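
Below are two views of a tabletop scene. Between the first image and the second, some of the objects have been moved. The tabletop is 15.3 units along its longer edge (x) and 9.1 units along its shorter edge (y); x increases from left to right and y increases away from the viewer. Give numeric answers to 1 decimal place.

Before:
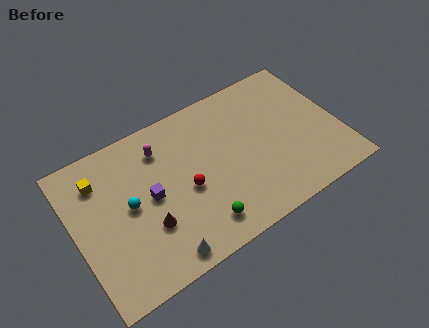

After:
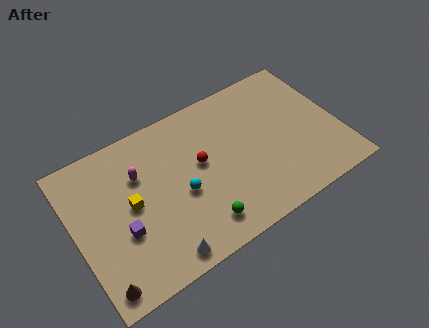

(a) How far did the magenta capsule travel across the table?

1.7

The magenta capsule moved from about (5.3, 7.1) to (3.9, 6.2), a distance of √(1.4² + 0.9²) ≈ 1.7.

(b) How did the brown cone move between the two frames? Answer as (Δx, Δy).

(-3.0, -1.9)

The brown cone was at about (3.9, 3.0) and moved to about (0.9, 1.1).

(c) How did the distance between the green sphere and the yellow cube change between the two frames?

-2.7

Before: roughly 7.4 units apart; after: 4.7. That's 2.7 units closer together.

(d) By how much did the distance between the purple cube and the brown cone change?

+1.2

The distance was about 1.6 in the first image and 2.8 in the second, so they moved 1.2 units further apart.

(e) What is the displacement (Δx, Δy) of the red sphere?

(1.0, 1.1)

The red sphere started near (6.3, 4.0) and ended near (7.3, 5.1).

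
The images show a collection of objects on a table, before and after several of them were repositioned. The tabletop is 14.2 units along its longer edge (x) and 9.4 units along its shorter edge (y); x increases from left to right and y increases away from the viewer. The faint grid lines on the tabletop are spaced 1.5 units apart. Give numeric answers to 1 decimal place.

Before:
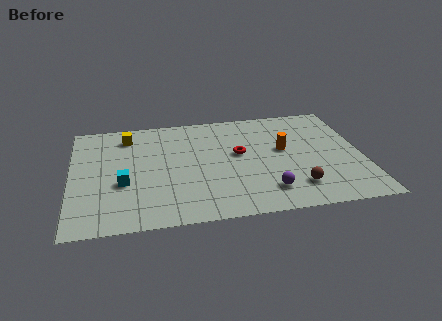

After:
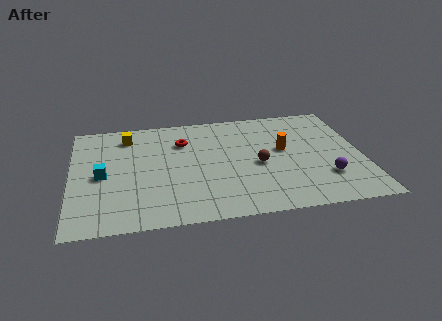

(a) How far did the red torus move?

3.1

The red torus was near (8.2, 5.3) before and (5.5, 6.8) after, so it travelled √(2.7² + 1.5²) ≈ 3.1 units.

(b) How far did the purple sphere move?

3.0

The purple sphere was near (9.4, 1.9) before and (12.3, 2.6) after, so it travelled √(2.9² + 0.7²) ≈ 3.0 units.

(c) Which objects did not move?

the orange cylinder and the yellow cube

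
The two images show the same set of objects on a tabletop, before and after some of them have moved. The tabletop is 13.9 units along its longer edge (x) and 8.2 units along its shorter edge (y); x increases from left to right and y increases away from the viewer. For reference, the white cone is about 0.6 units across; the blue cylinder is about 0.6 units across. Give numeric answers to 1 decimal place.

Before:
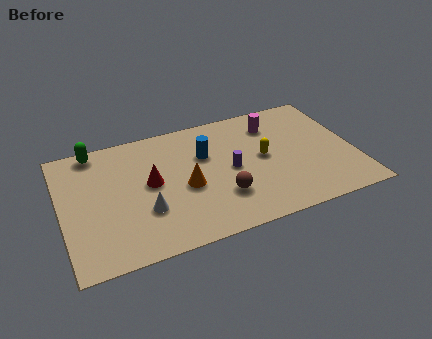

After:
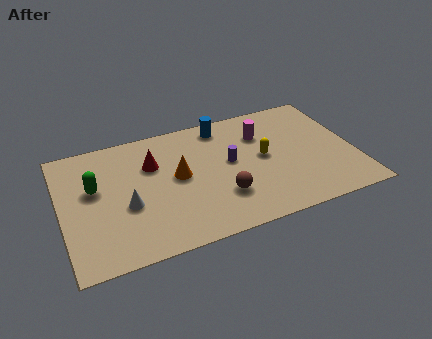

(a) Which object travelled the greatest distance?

the green capsule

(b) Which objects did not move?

the yellow capsule and the brown sphere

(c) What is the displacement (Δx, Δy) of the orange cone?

(-0.3, 0.8)

From the two frames, the orange cone sits at roughly (5.8, 3.6) before and (5.5, 4.4) after.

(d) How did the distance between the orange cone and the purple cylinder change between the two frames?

+0.3

Before: roughly 2.2 units apart; after: 2.5. That's 0.3 units further apart.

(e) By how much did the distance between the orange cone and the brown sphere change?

+0.8

Before: roughly 2.0 units apart; after: 2.8. That's 0.8 units further apart.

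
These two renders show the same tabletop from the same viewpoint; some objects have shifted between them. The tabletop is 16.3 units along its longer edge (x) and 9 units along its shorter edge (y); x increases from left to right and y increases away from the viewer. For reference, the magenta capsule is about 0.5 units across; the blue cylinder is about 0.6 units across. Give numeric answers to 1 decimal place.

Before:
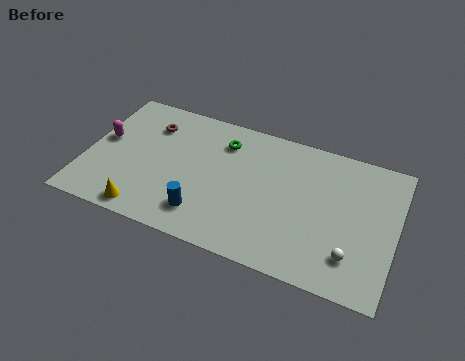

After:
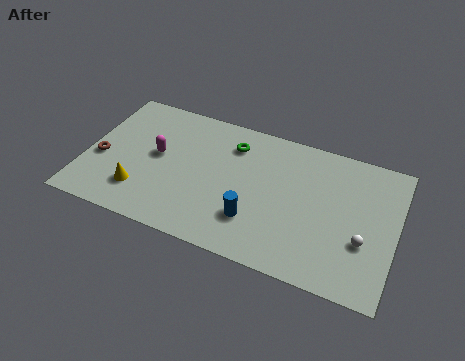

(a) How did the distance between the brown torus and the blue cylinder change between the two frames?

+2.4

Before: roughly 6.0 units apart; after: 8.4. That's 2.4 units further apart.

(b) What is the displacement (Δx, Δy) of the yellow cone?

(-0.4, 1.2)

From the two frames, the yellow cone sits at roughly (3.5, 1.0) before and (3.1, 2.2) after.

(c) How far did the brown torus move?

3.9

From (3.1, 6.8) to (0.8, 3.7), the brown torus covered √(2.3² + 3.1²) ≈ 3.9 units.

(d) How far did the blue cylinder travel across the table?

2.7

The blue cylinder moved from about (6.5, 1.9) to (9.1, 2.5), a distance of √(2.6² + 0.6²) ≈ 2.7.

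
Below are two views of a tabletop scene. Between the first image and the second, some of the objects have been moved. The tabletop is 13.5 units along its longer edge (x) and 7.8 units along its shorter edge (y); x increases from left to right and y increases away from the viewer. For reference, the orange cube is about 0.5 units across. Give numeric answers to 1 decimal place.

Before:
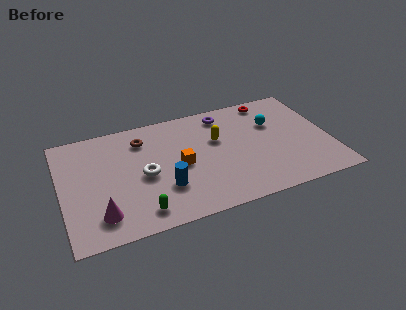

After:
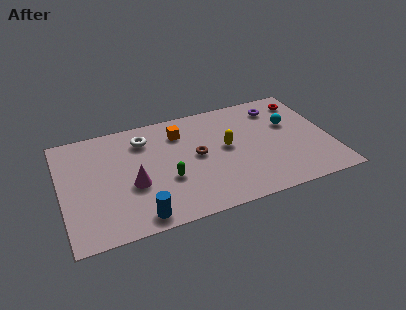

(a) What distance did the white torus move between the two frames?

2.5

From (4.1, 3.6) to (4.3, 6.1), the white torus covered √(0.2² + 2.5²) ≈ 2.5 units.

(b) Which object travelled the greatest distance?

the brown torus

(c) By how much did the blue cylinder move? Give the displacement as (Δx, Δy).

(-1.4, -1.5)

The blue cylinder started near (5.0, 2.4) and ended near (3.6, 0.9).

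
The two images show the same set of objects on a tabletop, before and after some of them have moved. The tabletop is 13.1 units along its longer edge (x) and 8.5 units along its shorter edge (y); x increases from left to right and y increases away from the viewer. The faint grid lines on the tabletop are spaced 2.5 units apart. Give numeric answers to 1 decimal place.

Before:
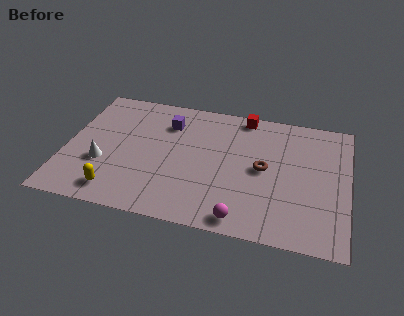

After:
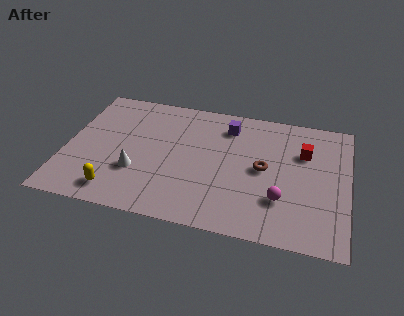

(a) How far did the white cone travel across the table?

1.6

The white cone moved from about (1.8, 3.0) to (3.4, 2.8), a distance of √(1.6² + 0.2²) ≈ 1.6.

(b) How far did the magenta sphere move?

2.3

The magenta sphere was near (8.4, 0.9) before and (10.1, 2.5) after, so it travelled √(1.7² + 1.6²) ≈ 2.3 units.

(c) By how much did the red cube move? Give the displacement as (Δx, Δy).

(2.9, -1.9)

The red cube started near (8.1, 7.7) and ended near (11.0, 5.8).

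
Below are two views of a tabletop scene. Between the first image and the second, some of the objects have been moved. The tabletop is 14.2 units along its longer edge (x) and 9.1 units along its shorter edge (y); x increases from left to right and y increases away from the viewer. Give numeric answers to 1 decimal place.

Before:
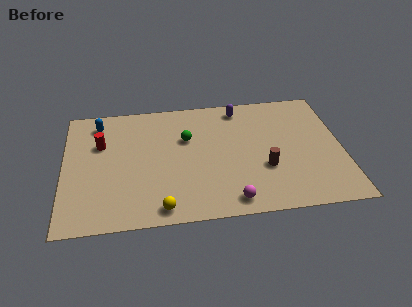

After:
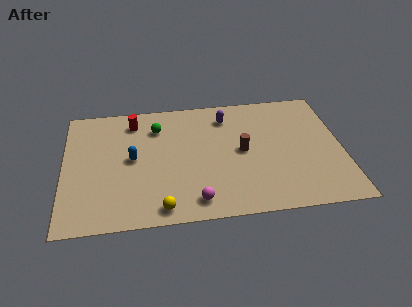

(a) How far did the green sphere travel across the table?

1.8

The green sphere was near (6.3, 5.9) before and (4.8, 6.9) after, so it travelled √(1.5² + 1.0²) ≈ 1.8 units.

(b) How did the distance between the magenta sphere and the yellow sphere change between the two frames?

-1.8

They were about 3.5 units apart before and 1.7 after — 1.8 units closer together.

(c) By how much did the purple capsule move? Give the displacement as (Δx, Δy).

(-0.7, -0.6)

The purple capsule was at about (9.1, 7.9) and moved to about (8.4, 7.3).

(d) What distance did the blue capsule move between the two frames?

3.4

The blue capsule moved from about (1.8, 7.6) to (3.5, 4.7), a distance of √(1.7² + 2.9²) ≈ 3.4.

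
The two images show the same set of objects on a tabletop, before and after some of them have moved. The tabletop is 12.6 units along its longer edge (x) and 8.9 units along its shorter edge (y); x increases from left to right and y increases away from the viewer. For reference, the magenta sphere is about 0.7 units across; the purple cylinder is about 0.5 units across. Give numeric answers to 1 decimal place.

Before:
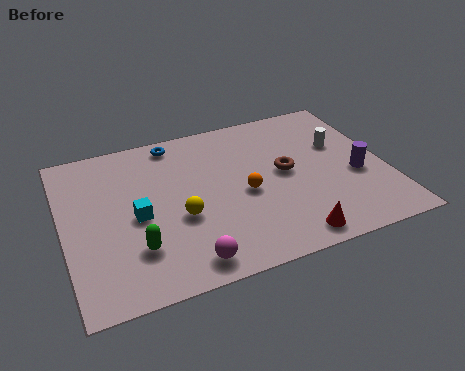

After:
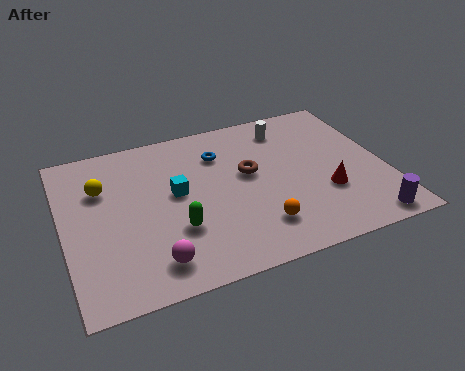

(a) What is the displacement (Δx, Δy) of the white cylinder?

(-1.9, 1.7)

The white cylinder started near (11.0, 5.6) and ended near (9.1, 7.3).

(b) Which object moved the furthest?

the yellow sphere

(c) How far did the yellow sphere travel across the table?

3.8

The yellow sphere moved from about (4.4, 3.5) to (1.6, 6.1), a distance of √(2.8² + 2.6²) ≈ 3.8.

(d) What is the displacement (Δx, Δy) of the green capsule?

(1.6, 0.5)

The green capsule was at about (2.6, 2.4) and moved to about (4.2, 2.9).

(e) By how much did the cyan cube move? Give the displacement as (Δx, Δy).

(1.6, 0.8)

The cyan cube started near (2.8, 4.1) and ended near (4.4, 4.9).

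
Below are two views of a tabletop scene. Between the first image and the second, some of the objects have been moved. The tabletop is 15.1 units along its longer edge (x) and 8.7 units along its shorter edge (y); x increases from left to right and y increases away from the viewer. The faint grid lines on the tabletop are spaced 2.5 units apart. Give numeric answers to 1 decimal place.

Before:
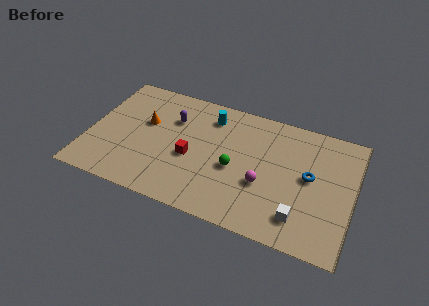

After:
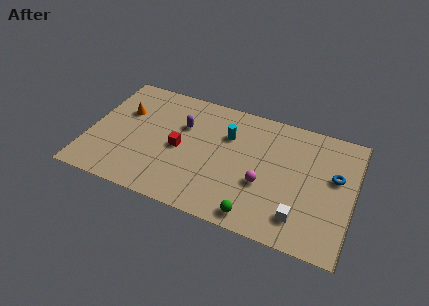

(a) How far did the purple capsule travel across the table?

0.7

The purple capsule was near (4.6, 6.1) before and (5.2, 5.8) after, so it travelled √(0.6² + 0.3²) ≈ 0.7 units.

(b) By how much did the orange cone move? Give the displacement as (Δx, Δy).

(-1.3, 0.4)

The orange cone started near (3.1, 5.3) and ended near (1.8, 5.7).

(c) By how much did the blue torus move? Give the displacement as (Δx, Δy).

(1.4, 0.5)

From the two frames, the blue torus sits at roughly (12.6, 4.7) before and (14.0, 5.2) after.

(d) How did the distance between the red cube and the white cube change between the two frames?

+0.8

Before: roughly 6.7 units apart; after: 7.5. That's 0.8 units further apart.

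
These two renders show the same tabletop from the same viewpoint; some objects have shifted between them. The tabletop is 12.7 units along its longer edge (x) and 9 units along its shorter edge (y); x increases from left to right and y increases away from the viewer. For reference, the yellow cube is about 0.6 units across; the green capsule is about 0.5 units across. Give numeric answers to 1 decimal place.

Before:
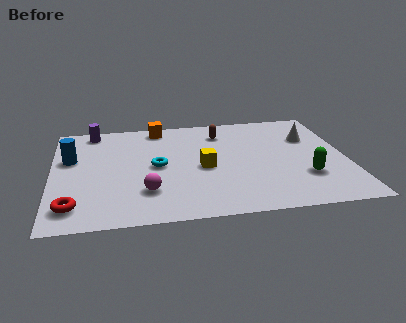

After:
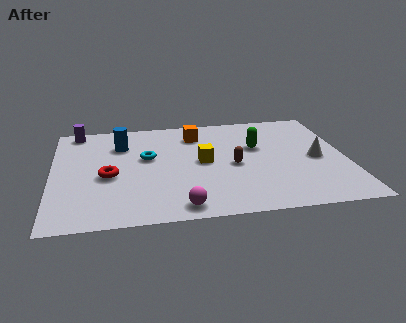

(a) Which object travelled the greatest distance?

the green capsule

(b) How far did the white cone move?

1.9

From (11.2, 6.1) to (11.4, 4.2), the white cone covered √(0.2² + 1.9²) ≈ 1.9 units.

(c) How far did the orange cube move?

1.8

The orange cube moved from about (4.7, 8.0) to (6.3, 7.1), a distance of √(1.6² + 0.9²) ≈ 1.8.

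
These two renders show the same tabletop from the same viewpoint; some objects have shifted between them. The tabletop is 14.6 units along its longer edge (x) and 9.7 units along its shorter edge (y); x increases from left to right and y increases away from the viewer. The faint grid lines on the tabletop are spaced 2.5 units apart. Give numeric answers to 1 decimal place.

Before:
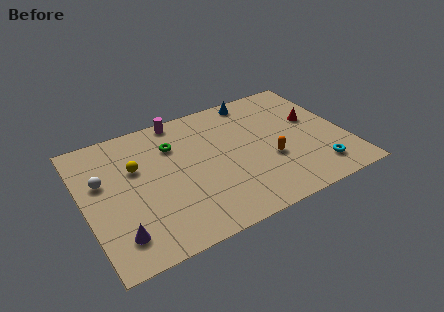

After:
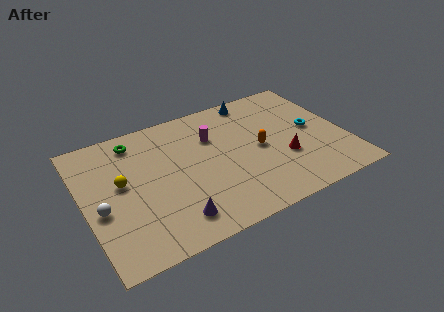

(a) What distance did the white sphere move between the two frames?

2.0

The white sphere was near (1.1, 6.0) before and (0.8, 4.0) after, so it travelled √(0.3² + 2.0²) ≈ 2.0 units.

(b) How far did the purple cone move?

3.0

The purple cone moved from about (1.5, 1.9) to (4.5, 1.7), a distance of √(3.0² + 0.2²) ≈ 3.0.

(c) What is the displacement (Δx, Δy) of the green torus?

(-2.0, 1.2)

The green torus started near (5.2, 7.0) and ended near (3.2, 8.2).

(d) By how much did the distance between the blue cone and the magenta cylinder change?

-0.9

Before: roughly 4.3 units apart; after: 3.4. That's 0.9 units closer together.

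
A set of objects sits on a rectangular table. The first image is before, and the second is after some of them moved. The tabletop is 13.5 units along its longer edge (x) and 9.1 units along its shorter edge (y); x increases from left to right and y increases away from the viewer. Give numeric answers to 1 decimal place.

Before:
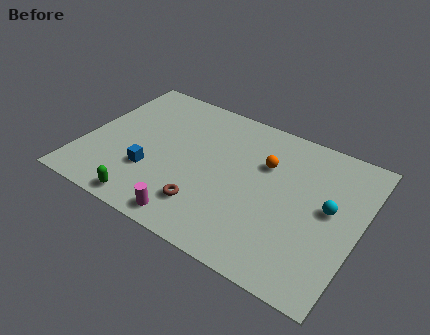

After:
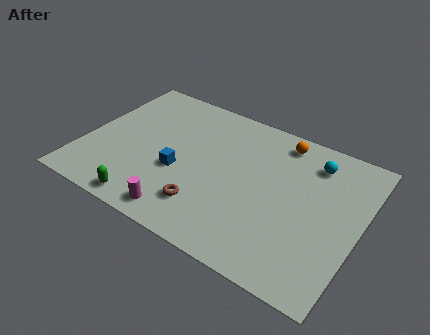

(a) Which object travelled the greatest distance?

the cyan sphere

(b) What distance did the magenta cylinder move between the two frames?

0.5

From (5.9, 1.0) to (5.4, 1.1), the magenta cylinder covered √(0.5² + 0.1²) ≈ 0.5 units.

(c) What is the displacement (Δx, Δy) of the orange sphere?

(0.5, 1.8)

From the two frames, the orange sphere sits at roughly (8.7, 6.1) before and (9.2, 7.9) after.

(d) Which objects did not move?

the green capsule and the brown torus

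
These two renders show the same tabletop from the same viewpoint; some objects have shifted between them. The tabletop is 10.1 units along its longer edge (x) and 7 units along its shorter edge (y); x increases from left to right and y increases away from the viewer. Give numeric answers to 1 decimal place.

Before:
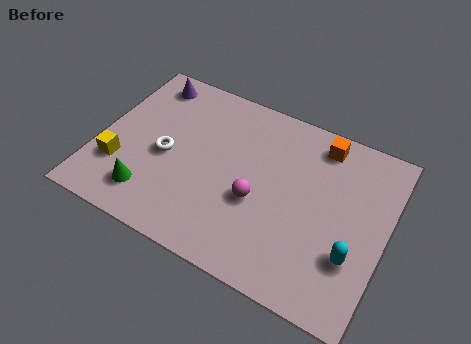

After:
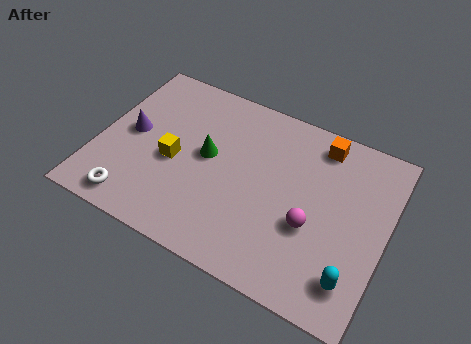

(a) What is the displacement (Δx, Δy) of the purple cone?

(-0.2, -2.4)

From the two frames, the purple cone sits at roughly (1.3, 6.0) before and (1.1, 3.6) after.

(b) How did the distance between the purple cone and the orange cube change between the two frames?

+0.6

They were about 6.2 units apart before and 6.8 after — 0.6 units further apart.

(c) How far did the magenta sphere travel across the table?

1.9

The magenta sphere was near (5.7, 2.8) before and (7.6, 2.7) after, so it travelled √(1.9² + 0.1²) ≈ 1.9 units.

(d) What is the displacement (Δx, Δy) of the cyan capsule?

(0.1, -0.8)

From the two frames, the cyan capsule sits at roughly (9.1, 2.2) before and (9.2, 1.4) after.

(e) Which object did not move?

the orange cube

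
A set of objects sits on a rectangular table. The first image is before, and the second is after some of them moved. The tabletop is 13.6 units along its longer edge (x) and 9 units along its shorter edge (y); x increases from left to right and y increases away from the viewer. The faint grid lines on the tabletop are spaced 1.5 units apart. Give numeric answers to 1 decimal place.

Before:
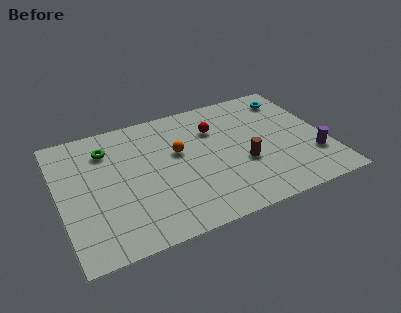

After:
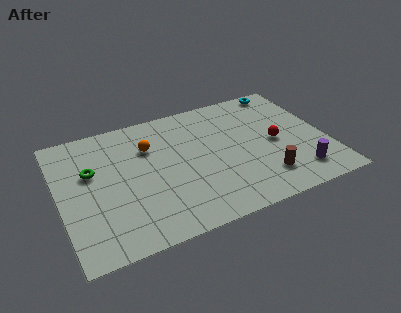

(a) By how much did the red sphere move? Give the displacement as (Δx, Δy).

(2.9, -2.1)

From the two frames, the red sphere sits at roughly (8.1, 6.4) before and (11.0, 4.3) after.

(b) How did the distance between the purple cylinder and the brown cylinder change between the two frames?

-1.9

The distance was about 3.6 in the first image and 1.7 in the second, so they moved 1.9 units closer together.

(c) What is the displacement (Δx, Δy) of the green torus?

(-0.9, -1.3)

The green torus was at about (2.6, 6.9) and moved to about (1.7, 5.6).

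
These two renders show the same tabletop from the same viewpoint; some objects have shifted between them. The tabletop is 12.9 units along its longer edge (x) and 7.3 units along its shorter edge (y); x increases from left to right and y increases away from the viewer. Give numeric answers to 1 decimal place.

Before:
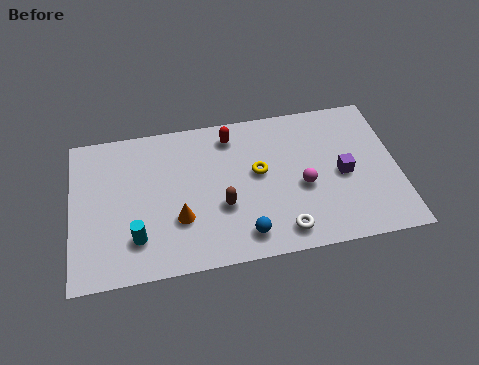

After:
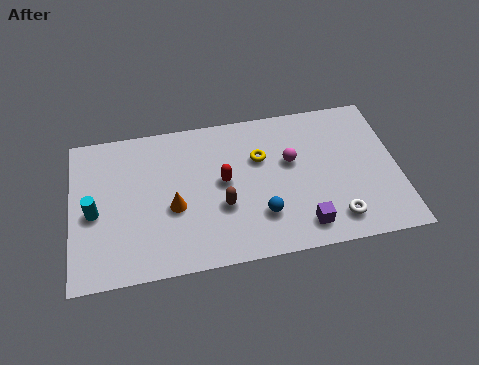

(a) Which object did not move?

the brown capsule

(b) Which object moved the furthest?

the purple cube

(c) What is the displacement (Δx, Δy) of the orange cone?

(-0.2, 0.6)

The orange cone started near (4.2, 2.4) and ended near (4.0, 3.0).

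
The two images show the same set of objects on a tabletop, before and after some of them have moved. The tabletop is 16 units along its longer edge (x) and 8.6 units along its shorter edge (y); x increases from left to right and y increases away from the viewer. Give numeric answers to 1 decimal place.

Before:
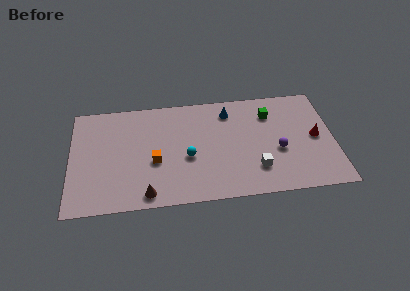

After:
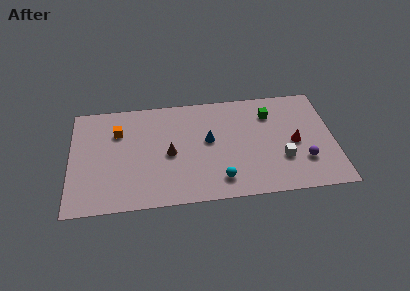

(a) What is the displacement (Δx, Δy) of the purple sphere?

(1.5, -1.0)

The purple sphere was at about (12.6, 3.5) and moved to about (14.1, 2.5).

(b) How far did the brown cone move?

3.3

The brown cone was near (4.6, 1.0) before and (6.0, 4.0) after, so it travelled √(1.4² + 3.0²) ≈ 3.3 units.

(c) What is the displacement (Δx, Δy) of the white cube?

(1.6, 0.6)

From the two frames, the white cube sits at roughly (11.2, 2.2) before and (12.8, 2.8) after.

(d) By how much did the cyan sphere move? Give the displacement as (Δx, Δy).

(1.9, -2.0)

The cyan sphere started near (7.1, 3.6) and ended near (9.0, 1.6).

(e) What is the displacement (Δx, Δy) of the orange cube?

(-2.2, 2.6)

The orange cube started near (5.1, 3.5) and ended near (2.9, 6.1).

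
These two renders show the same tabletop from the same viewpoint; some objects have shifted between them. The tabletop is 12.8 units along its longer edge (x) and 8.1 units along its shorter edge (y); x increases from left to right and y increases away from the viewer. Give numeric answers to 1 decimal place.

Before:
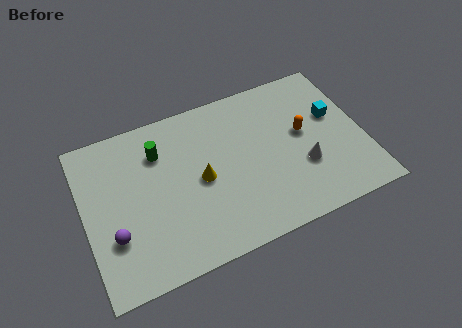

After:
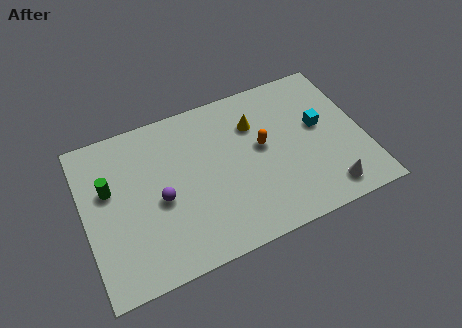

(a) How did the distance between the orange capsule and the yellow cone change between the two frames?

-3.5

The distance was about 4.8 in the first image and 1.3 in the second, so they moved 3.5 units closer together.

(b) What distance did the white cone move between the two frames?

1.8

The white cone moved from about (9.9, 2.8) to (10.8, 1.2), a distance of √(0.9² + 1.6²) ≈ 1.8.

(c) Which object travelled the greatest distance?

the yellow cone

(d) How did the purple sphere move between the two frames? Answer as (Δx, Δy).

(2.2, 1.0)

The purple sphere started near (1.2, 2.6) and ended near (3.4, 3.6).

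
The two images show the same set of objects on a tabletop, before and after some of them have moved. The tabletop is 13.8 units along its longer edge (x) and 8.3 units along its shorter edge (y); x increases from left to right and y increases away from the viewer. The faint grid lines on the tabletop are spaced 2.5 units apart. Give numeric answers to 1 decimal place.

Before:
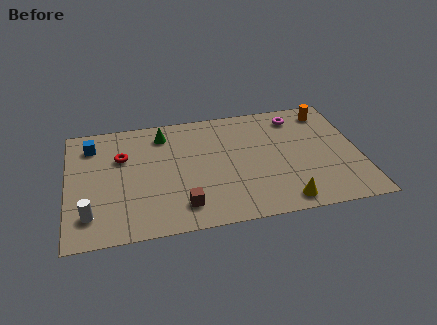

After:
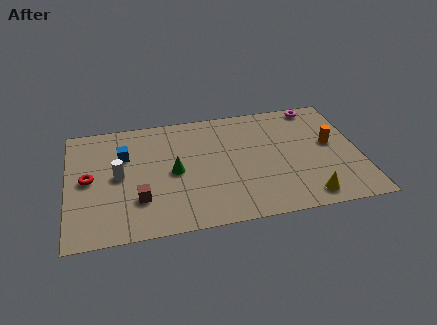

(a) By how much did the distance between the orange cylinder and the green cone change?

-0.4

The distance was about 7.9 in the first image and 7.5 in the second, so they moved 0.4 units closer together.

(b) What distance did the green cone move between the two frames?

2.8

The green cone was near (4.6, 6.8) before and (5.0, 4.0) after, so it travelled √(0.4² + 2.8²) ≈ 2.8 units.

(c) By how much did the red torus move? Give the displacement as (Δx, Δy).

(-1.6, -1.3)

From the two frames, the red torus sits at roughly (2.6, 5.5) before and (1.0, 4.2) after.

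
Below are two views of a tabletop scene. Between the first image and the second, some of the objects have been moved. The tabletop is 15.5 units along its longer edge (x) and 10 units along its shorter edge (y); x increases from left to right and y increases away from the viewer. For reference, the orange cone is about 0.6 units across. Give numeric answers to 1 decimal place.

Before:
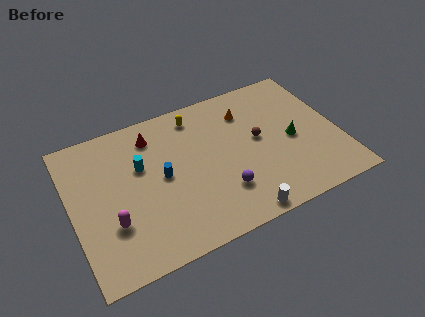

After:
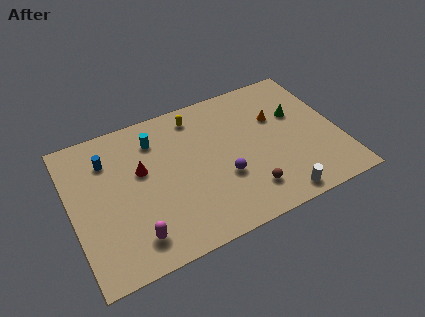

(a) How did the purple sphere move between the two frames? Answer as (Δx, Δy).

(0.2, 0.9)

The purple sphere was at about (8.4, 2.7) and moved to about (8.6, 3.6).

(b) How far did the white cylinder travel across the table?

2.3

The white cylinder was near (9.1, 0.8) before and (11.4, 1.0) after, so it travelled √(2.3² + 0.2²) ≈ 2.3 units.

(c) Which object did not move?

the yellow capsule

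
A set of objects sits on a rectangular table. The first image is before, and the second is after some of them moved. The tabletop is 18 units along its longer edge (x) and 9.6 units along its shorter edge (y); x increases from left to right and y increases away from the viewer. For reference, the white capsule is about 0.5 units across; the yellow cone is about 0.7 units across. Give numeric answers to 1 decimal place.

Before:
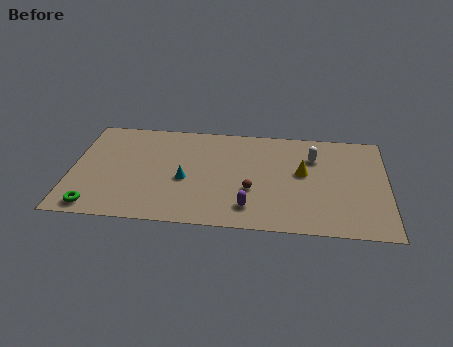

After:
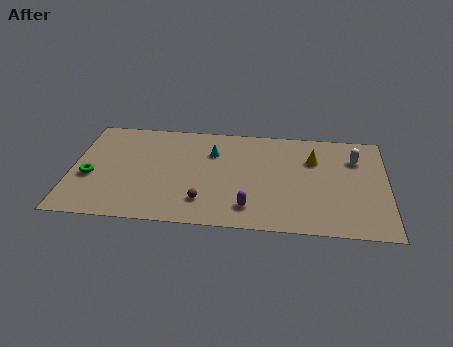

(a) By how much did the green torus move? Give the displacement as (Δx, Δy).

(-0.4, 2.8)

From the two frames, the green torus sits at roughly (1.5, 1.1) before and (1.1, 3.9) after.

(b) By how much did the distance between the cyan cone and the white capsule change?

+0.4

The distance was about 7.8 in the first image and 8.2 in the second, so they moved 0.4 units further apart.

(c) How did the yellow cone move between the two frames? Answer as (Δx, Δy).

(0.6, 1.3)

From the two frames, the yellow cone sits at roughly (13.2, 5.4) before and (13.8, 6.7) after.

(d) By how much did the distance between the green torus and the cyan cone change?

+1.7

Before: roughly 5.8 units apart; after: 7.5. That's 1.7 units further apart.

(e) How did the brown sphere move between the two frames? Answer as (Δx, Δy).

(-2.7, -1.3)

The brown sphere started near (10.3, 3.5) and ended near (7.6, 2.2).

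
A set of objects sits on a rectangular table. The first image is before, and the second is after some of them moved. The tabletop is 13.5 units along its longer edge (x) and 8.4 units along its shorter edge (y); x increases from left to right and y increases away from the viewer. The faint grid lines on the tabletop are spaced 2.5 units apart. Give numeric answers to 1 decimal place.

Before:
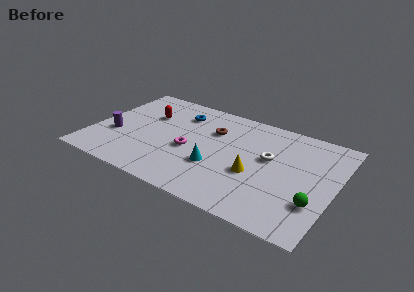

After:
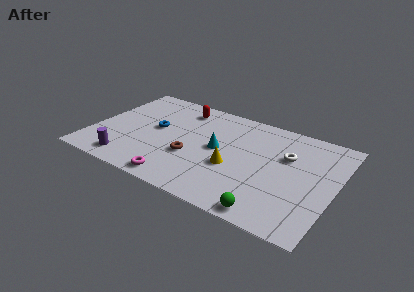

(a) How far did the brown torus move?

2.8

The brown torus moved from about (6.5, 5.8) to (5.7, 3.1), a distance of √(0.8² + 2.7²) ≈ 2.8.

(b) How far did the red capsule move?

2.2

The red capsule was near (2.8, 5.6) before and (4.5, 7.0) after, so it travelled √(1.7² + 1.4²) ≈ 2.2 units.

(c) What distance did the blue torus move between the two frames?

2.2

The blue torus moved from about (4.5, 6.5) to (3.4, 4.6), a distance of √(1.1² + 1.9²) ≈ 2.2.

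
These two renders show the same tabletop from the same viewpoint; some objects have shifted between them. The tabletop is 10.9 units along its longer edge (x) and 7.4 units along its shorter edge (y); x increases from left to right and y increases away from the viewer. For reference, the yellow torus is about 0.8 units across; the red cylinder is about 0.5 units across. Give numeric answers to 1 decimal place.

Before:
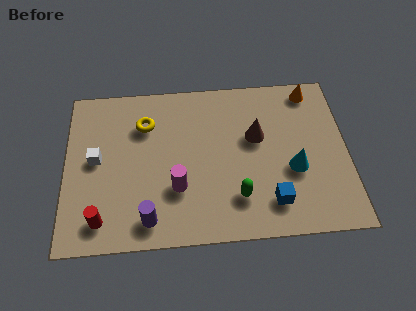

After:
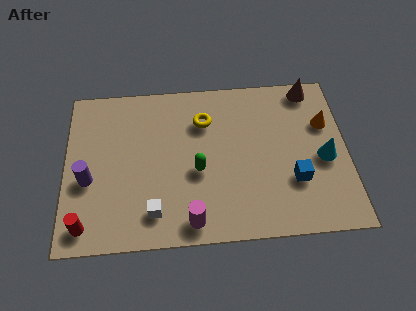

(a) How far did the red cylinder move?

0.6

From (1.4, 1.2) to (0.8, 1.0), the red cylinder covered √(0.6² + 0.2²) ≈ 0.6 units.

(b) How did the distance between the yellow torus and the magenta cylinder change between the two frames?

+1.3

They were about 3.2 units apart before and 4.5 after — 1.3 units further apart.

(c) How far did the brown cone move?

3.0

The brown cone was near (7.4, 4.5) before and (9.6, 6.6) after, so it travelled √(2.2² + 2.1²) ≈ 3.0 units.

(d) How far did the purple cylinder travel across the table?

3.0

The purple cylinder moved from about (3.2, 1.1) to (0.9, 3.0), a distance of √(2.3² + 1.9²) ≈ 3.0.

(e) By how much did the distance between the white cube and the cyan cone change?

-0.8

They were about 7.7 units apart before and 6.9 after — 0.8 units closer together.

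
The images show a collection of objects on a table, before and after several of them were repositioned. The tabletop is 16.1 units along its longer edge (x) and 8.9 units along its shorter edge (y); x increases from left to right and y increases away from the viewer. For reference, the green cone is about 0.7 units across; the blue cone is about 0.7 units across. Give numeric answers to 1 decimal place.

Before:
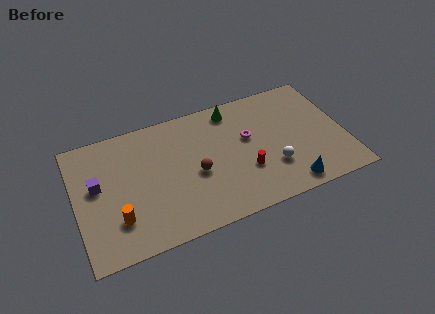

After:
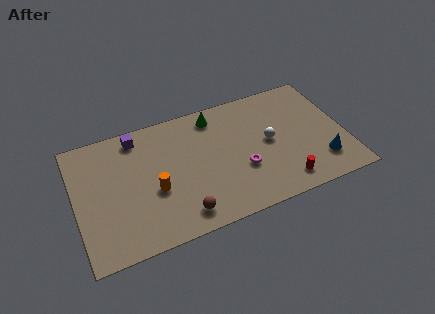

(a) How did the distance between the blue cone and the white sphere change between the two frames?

+2.0

The distance was about 1.8 in the first image and 3.8 in the second, so they moved 2.0 units further apart.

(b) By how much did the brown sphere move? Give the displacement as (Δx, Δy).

(-1.1, -2.5)

From the two frames, the brown sphere sits at roughly (7.1, 3.9) before and (6.0, 1.4) after.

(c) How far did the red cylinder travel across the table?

2.6

The red cylinder was near (10.0, 3.0) before and (12.1, 1.4) after, so it travelled √(2.1² + 1.6²) ≈ 2.6 units.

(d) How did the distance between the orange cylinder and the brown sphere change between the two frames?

-2.4

Before: roughly 5.0 units apart; after: 2.6. That's 2.4 units closer together.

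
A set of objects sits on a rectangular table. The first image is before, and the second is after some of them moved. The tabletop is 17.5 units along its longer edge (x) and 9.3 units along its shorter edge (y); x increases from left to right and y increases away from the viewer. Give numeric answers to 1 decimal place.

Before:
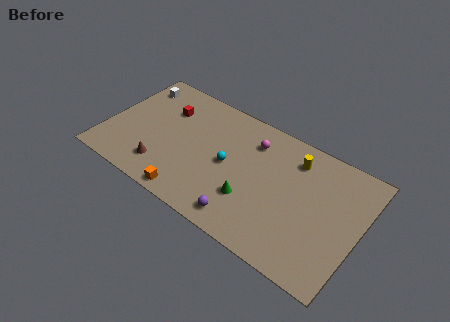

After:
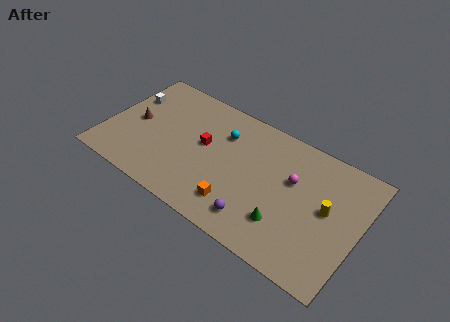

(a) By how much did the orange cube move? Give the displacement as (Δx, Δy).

(3.1, 1.1)

The orange cube started near (6.5, 0.9) and ended near (9.6, 2.0).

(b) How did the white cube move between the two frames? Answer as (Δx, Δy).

(-0.2, -1.2)

From the two frames, the white cube sits at roughly (1.3, 7.6) before and (1.1, 6.4) after.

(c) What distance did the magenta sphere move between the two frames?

3.3

The magenta sphere was near (9.8, 7.2) before and (12.8, 5.8) after, so it travelled √(3.0² + 1.4²) ≈ 3.3 units.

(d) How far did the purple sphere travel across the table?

0.9

The purple sphere was near (10.2, 1.3) before and (11.0, 1.7) after, so it travelled √(0.8² + 0.4²) ≈ 0.9 units.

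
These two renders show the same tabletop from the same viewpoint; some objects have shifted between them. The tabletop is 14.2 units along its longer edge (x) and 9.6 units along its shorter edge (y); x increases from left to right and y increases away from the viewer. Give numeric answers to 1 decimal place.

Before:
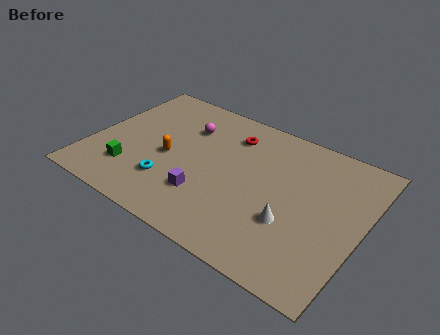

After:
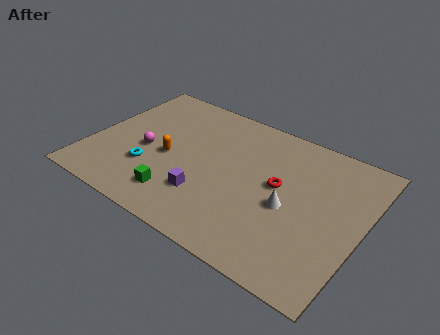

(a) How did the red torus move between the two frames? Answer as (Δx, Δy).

(2.9, -2.2)

From the two frames, the red torus sits at roughly (6.9, 7.5) before and (9.8, 5.3) after.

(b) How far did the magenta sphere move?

3.2

The magenta sphere moved from about (4.6, 6.9) to (2.9, 4.2), a distance of √(1.7² + 2.7²) ≈ 3.2.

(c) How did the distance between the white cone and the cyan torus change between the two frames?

+1.0

The distance was about 6.3 in the first image and 7.3 in the second, so they moved 1.0 units further apart.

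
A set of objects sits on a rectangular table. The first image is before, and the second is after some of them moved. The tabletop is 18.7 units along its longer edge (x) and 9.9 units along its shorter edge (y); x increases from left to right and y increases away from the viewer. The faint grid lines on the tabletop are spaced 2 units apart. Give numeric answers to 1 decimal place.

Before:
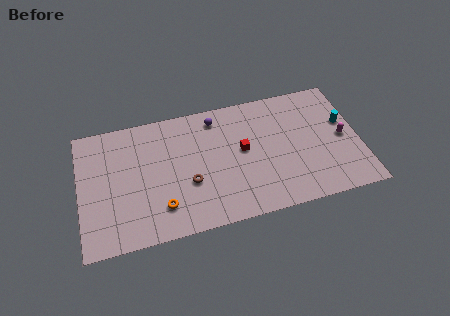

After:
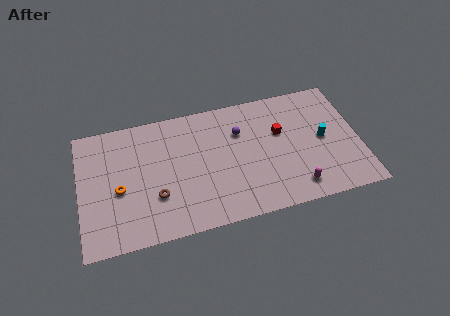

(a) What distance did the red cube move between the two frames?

2.7

The red cube moved from about (10.9, 5.4) to (13.5, 6.2), a distance of √(2.6² + 0.8²) ≈ 2.7.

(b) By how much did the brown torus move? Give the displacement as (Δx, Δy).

(-2.2, -0.5)

The brown torus started near (7.2, 3.7) and ended near (5.0, 3.2).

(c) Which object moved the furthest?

the magenta capsule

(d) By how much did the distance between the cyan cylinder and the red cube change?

-3.9

Before: roughly 6.9 units apart; after: 3.0. That's 3.9 units closer together.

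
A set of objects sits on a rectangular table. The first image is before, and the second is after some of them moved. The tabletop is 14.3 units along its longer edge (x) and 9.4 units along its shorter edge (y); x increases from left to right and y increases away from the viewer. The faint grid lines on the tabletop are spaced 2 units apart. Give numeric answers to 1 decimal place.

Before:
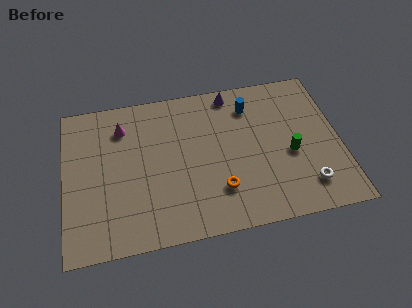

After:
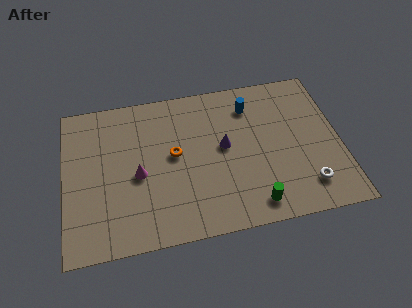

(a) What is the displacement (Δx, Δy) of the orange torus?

(-2.2, 2.6)

From the two frames, the orange torus sits at roughly (7.9, 2.5) before and (5.7, 5.1) after.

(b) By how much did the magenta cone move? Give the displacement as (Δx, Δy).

(0.7, -3.1)

From the two frames, the magenta cone sits at roughly (3.1, 7.3) before and (3.8, 4.2) after.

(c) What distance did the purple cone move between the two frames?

3.4

The purple cone was near (8.9, 8.4) before and (8.3, 5.1) after, so it travelled √(0.6² + 3.3²) ≈ 3.4 units.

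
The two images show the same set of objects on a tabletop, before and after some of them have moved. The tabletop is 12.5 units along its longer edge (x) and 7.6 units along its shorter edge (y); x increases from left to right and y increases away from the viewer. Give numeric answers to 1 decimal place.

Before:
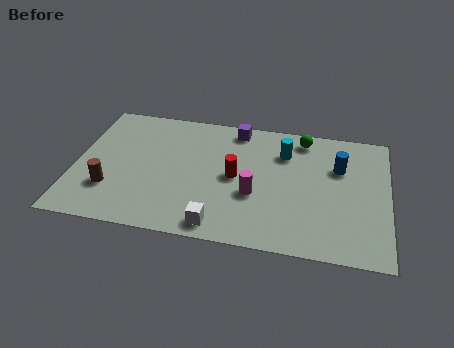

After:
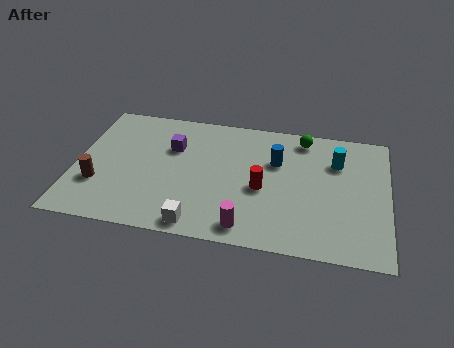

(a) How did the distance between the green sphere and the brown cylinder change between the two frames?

+0.3

Before: roughly 8.7 units apart; after: 9.0. That's 0.3 units further apart.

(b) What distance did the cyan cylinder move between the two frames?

2.1

From (8.3, 5.6) to (10.4, 5.4), the cyan cylinder covered √(2.1² + 0.2²) ≈ 2.1 units.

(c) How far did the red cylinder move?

1.2

From (6.4, 3.8) to (7.5, 3.3), the red cylinder covered √(1.1² + 0.5²) ≈ 1.2 units.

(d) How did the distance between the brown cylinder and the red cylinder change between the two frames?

+1.4

Before: roughly 5.2 units apart; after: 6.6. That's 1.4 units further apart.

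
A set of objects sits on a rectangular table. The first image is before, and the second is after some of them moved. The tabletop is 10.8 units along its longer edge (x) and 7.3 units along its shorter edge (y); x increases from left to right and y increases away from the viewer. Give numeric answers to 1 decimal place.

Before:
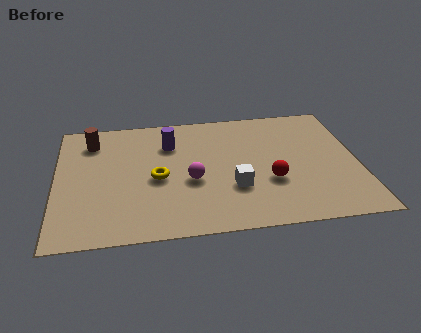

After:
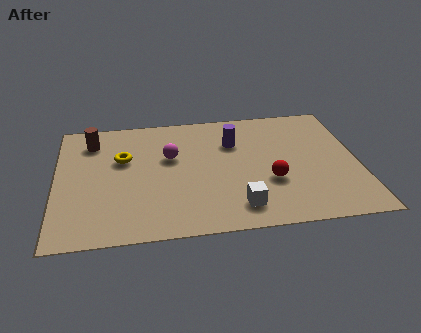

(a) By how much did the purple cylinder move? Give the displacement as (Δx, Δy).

(2.3, -0.2)

The purple cylinder started near (4.1, 5.3) and ended near (6.4, 5.1).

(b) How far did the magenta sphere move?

1.7

The magenta sphere moved from about (4.8, 3.0) to (4.1, 4.5), a distance of √(0.7² + 1.5²) ≈ 1.7.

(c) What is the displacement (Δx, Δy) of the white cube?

(0.1, -1.1)

From the two frames, the white cube sits at roughly (6.3, 2.4) before and (6.4, 1.3) after.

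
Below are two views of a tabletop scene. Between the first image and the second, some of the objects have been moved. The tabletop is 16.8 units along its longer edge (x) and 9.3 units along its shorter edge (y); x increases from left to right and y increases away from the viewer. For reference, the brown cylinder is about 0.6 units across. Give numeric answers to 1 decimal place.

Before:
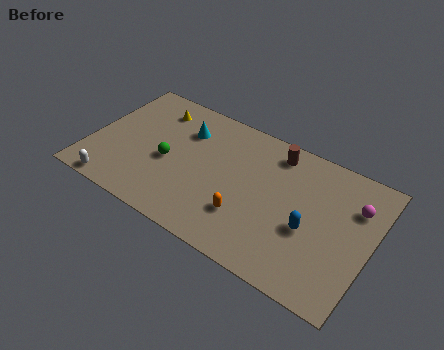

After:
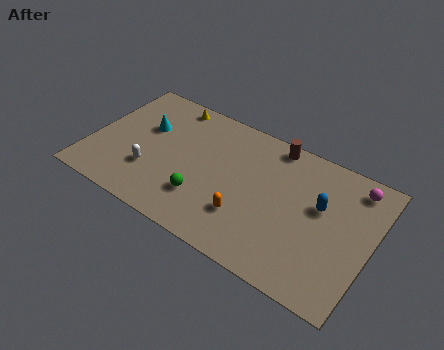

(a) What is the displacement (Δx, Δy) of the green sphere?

(2.4, -1.5)

The green sphere started near (4.7, 4.1) and ended near (7.1, 2.6).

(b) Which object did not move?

the orange capsule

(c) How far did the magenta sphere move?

1.3

From (15.6, 6.6) to (15.4, 7.9), the magenta sphere covered √(0.2² + 1.3²) ≈ 1.3 units.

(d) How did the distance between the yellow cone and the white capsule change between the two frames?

-1.4

The distance was about 6.8 in the first image and 5.4 in the second, so they moved 1.4 units closer together.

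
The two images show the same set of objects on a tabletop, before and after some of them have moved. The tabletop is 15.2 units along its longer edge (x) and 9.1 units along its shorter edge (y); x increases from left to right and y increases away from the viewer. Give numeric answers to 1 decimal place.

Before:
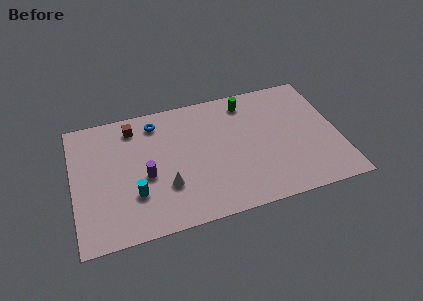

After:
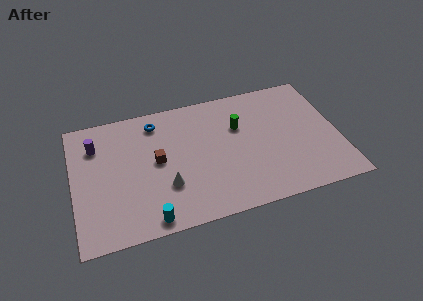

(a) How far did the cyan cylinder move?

2.0

From (3.4, 2.8) to (4.1, 0.9), the cyan cylinder covered √(0.7² + 1.9²) ≈ 2.0 units.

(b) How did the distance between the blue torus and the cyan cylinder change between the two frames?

+1.7

The distance was about 5.0 in the first image and 6.7 in the second, so they moved 1.7 units further apart.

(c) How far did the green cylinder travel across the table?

1.8

The green cylinder was near (10.2, 7.7) before and (9.6, 6.0) after, so it travelled √(0.6² + 1.7²) ≈ 1.8 units.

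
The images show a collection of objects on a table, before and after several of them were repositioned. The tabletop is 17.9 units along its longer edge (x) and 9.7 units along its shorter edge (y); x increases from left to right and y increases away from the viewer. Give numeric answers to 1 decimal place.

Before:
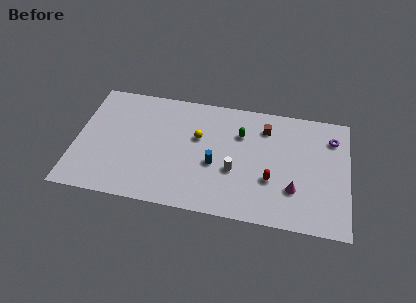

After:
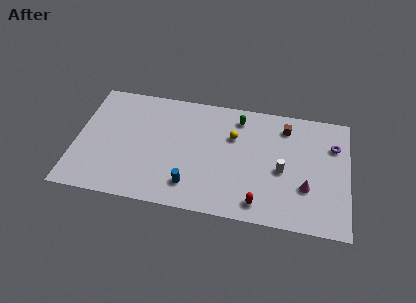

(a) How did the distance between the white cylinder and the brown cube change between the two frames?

-0.7

They were about 4.3 units apart before and 3.6 after — 0.7 units closer together.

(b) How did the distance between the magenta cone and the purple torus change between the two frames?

-1.1

Before: roughly 5.2 units apart; after: 4.1. That's 1.1 units closer together.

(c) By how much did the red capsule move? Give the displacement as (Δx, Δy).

(-0.7, -2.0)

From the two frames, the red capsule sits at roughly (12.9, 3.4) before and (12.2, 1.4) after.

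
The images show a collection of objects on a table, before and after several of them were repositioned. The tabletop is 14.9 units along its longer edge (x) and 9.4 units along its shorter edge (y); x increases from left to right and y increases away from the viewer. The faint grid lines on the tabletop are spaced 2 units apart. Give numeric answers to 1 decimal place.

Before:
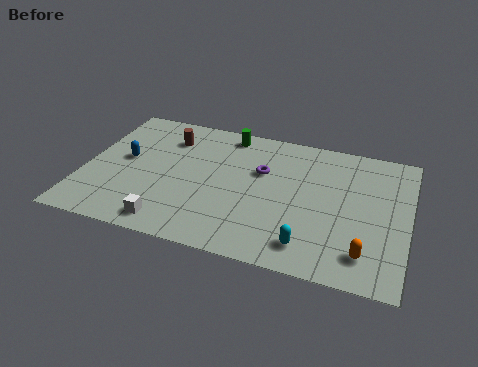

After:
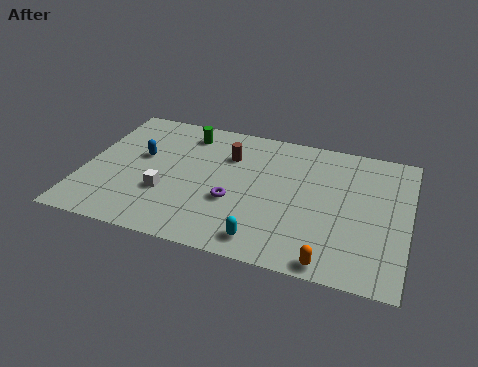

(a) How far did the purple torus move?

2.7

The purple torus moved from about (8.1, 6.0) to (7.0, 3.5), a distance of √(1.1² + 2.5²) ≈ 2.7.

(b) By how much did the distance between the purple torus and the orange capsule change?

-1.2

They were about 6.5 units apart before and 5.3 after — 1.2 units closer together.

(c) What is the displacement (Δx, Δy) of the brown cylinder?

(2.9, -0.5)

From the two frames, the brown cylinder sits at roughly (3.6, 7.2) before and (6.5, 6.7) after.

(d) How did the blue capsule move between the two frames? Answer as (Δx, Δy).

(0.7, 0.4)

The blue capsule was at about (1.8, 5.1) and moved to about (2.5, 5.5).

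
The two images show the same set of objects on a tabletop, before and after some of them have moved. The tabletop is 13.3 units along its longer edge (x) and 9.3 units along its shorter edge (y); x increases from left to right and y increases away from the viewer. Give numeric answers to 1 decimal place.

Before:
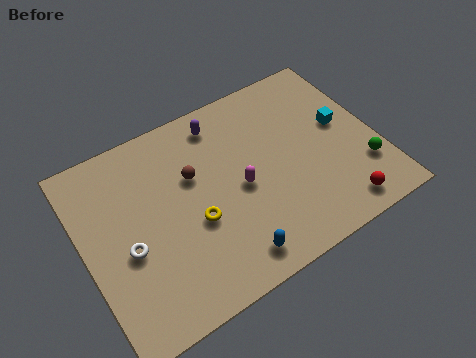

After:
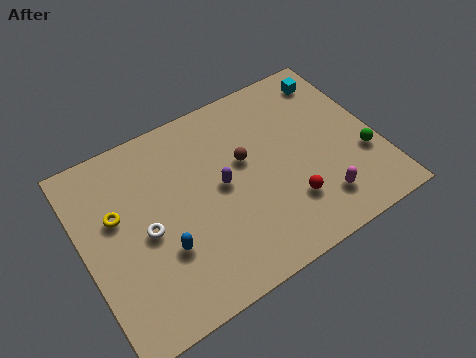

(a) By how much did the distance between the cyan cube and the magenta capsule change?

+1.2

The distance was about 5.0 in the first image and 6.2 in the second, so they moved 1.2 units further apart.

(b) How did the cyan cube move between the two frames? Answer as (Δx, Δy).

(0.1, 2.6)

From the two frames, the cyan cube sits at roughly (11.9, 5.2) before and (12.0, 7.8) after.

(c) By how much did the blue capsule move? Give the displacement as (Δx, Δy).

(-2.7, 1.8)

From the two frames, the blue capsule sits at roughly (6.0, 1.3) before and (3.3, 3.1) after.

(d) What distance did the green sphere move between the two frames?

0.6

The green sphere moved from about (12.4, 2.6) to (12.5, 3.2), a distance of √(0.1² + 0.6²) ≈ 0.6.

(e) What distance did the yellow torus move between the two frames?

3.8

From (4.8, 3.7) to (1.6, 5.7), the yellow torus covered √(3.2² + 2.0²) ≈ 3.8 units.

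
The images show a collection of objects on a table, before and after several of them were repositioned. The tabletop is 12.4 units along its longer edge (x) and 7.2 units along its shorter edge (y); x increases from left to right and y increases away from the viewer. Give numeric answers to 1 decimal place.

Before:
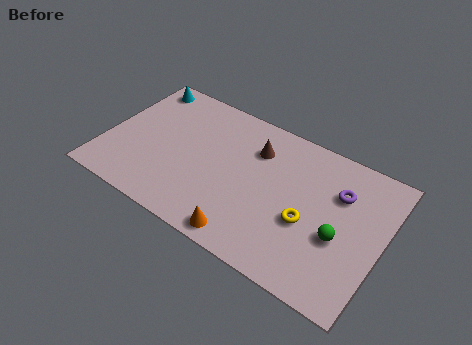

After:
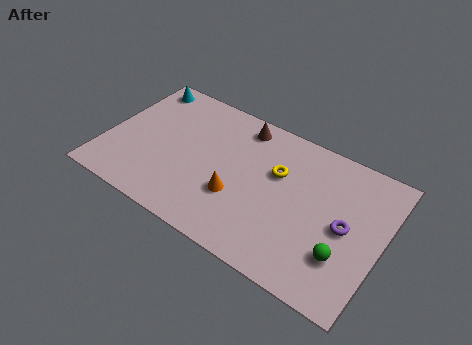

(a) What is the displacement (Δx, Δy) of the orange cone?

(-0.7, 1.7)

The orange cone started near (6.8, 0.8) and ended near (6.1, 2.5).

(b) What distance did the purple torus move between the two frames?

1.6

The purple torus moved from about (10.3, 5.0) to (10.8, 3.5), a distance of √(0.5² + 1.5²) ≈ 1.6.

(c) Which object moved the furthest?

the yellow torus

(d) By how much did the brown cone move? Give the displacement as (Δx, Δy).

(-0.8, 0.9)

The brown cone was at about (6.5, 5.3) and moved to about (5.7, 6.2).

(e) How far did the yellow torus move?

2.3

The yellow torus moved from about (9.2, 2.9) to (7.6, 4.6), a distance of √(1.6² + 1.7²) ≈ 2.3.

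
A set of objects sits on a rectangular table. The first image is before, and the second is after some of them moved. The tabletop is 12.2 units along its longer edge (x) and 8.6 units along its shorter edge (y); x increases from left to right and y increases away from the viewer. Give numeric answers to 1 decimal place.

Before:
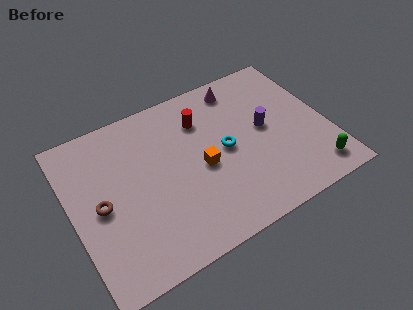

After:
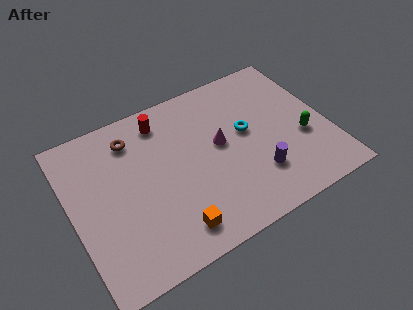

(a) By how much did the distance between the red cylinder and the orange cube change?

+3.3

They were about 2.5 units apart before and 5.8 after — 3.3 units further apart.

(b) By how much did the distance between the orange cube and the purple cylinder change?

+1.0

The distance was about 3.3 in the first image and 4.3 in the second, so they moved 1.0 units further apart.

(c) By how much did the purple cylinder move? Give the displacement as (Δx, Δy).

(-0.8, -2.3)

The purple cylinder was at about (9.3, 4.6) and moved to about (8.5, 2.3).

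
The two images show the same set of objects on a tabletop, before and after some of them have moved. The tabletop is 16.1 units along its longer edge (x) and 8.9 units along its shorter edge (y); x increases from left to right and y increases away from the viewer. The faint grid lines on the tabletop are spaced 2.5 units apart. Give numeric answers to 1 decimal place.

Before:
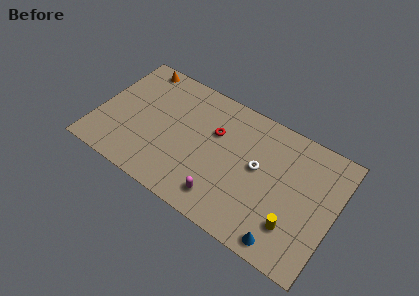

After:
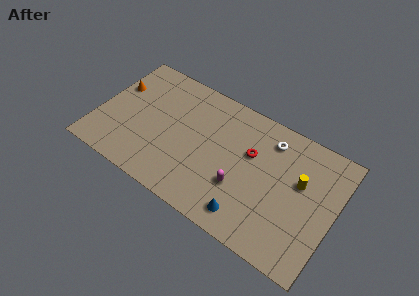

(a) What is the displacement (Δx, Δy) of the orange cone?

(-1.1, -2.2)

The orange cone was at about (2.0, 8.0) and moved to about (0.9, 5.8).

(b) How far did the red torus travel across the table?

2.5

The red torus was near (7.8, 5.8) before and (10.3, 5.6) after, so it travelled √(2.5² + 0.2²) ≈ 2.5 units.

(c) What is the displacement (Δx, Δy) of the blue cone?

(-2.5, 0.4)

The blue cone started near (13.3, 1.0) and ended near (10.8, 1.4).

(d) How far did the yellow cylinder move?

3.1

From (13.7, 2.3) to (13.7, 5.4), the yellow cylinder covered √(0.0² + 3.1²) ≈ 3.1 units.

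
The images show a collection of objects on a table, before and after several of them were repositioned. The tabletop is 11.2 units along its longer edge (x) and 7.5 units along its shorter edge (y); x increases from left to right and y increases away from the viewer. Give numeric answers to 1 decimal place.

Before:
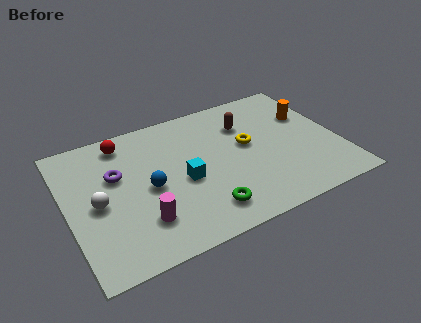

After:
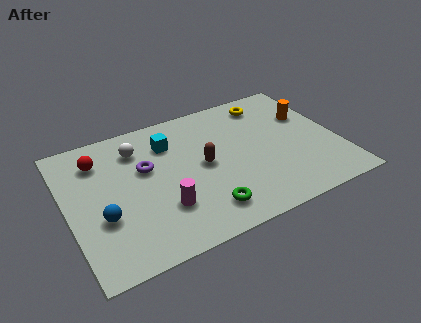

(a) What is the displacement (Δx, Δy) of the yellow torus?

(1.2, 2.1)

From the two frames, the yellow torus sits at roughly (7.5, 4.2) before and (8.7, 6.3) after.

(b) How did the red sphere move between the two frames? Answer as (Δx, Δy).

(-1.1, -0.6)

The red sphere was at about (2.6, 6.4) and moved to about (1.5, 5.8).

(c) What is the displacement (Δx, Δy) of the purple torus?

(1.2, -0.1)

The purple torus started near (2.1, 4.7) and ended near (3.3, 4.6).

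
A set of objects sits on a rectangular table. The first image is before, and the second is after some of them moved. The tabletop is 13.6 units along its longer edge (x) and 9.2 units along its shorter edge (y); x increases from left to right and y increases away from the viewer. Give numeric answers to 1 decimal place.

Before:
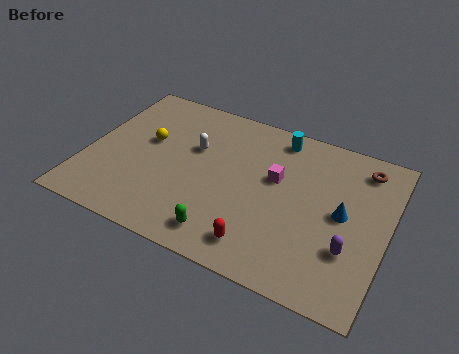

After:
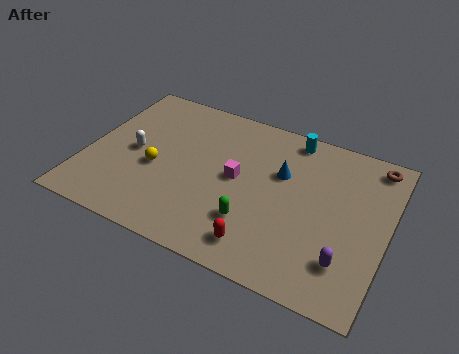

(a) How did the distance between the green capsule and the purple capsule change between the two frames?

-1.4

They were about 5.6 units apart before and 4.2 after — 1.4 units closer together.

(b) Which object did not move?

the red capsule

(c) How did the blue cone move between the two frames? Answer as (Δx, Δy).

(-2.9, 1.2)

The blue cone was at about (11.6, 4.7) and moved to about (8.7, 5.9).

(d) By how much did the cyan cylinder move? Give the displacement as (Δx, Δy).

(0.6, 0.2)

From the two frames, the cyan cylinder sits at roughly (8.3, 8.0) before and (8.9, 8.2) after.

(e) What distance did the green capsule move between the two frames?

1.6

The green capsule was near (6.7, 1.4) before and (7.8, 2.6) after, so it travelled √(1.1² + 1.2²) ≈ 1.6 units.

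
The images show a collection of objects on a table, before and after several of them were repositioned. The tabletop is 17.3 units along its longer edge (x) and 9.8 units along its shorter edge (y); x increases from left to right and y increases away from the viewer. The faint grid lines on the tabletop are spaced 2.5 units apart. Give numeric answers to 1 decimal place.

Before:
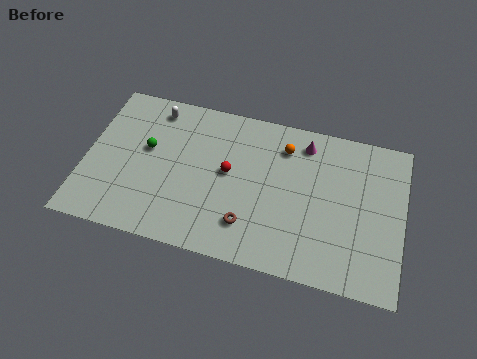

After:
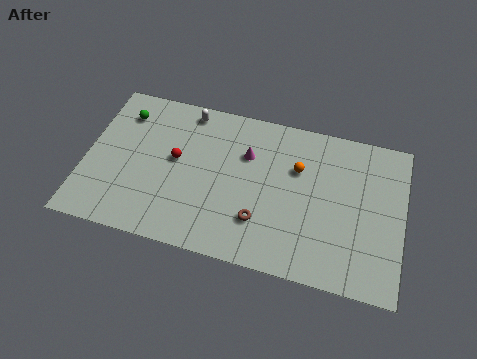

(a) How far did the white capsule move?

1.8

The white capsule moved from about (3.5, 8.4) to (5.3, 8.7), a distance of √(1.8² + 0.3²) ≈ 1.8.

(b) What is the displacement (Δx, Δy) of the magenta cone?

(-3.1, -1.5)

The magenta cone started near (11.8, 8.2) and ended near (8.7, 6.7).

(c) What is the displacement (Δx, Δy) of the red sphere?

(-2.9, 0.1)

The red sphere started near (7.8, 5.3) and ended near (4.9, 5.4).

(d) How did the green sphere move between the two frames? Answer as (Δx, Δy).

(-1.5, 2.0)

The green sphere started near (3.3, 5.7) and ended near (1.8, 7.7).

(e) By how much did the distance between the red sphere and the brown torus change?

+2.2

They were about 3.3 units apart before and 5.5 after — 2.2 units further apart.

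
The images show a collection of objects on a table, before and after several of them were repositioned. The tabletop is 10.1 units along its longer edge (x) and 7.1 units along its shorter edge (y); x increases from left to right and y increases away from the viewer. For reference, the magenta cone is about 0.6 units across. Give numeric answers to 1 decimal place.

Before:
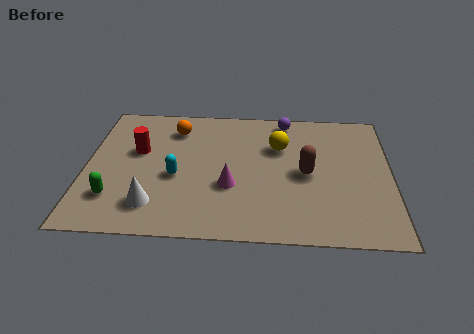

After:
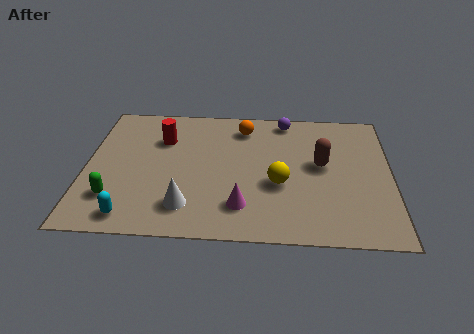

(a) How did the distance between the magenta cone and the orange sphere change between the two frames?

+0.6

They were about 3.6 units apart before and 4.2 after — 0.6 units further apart.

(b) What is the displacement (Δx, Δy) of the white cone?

(1.1, 0.0)

The white cone was at about (2.3, 1.5) and moved to about (3.4, 1.5).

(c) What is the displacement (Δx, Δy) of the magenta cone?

(0.4, -1.0)

From the two frames, the magenta cone sits at roughly (4.8, 2.6) before and (5.2, 1.6) after.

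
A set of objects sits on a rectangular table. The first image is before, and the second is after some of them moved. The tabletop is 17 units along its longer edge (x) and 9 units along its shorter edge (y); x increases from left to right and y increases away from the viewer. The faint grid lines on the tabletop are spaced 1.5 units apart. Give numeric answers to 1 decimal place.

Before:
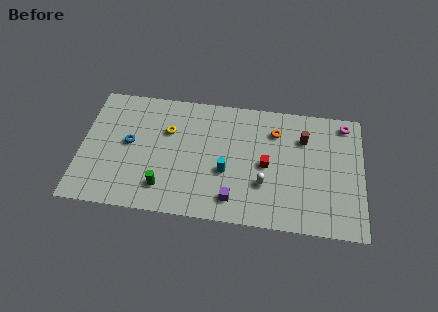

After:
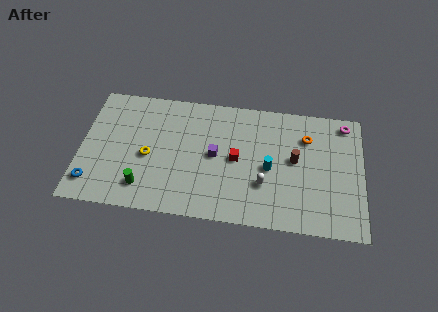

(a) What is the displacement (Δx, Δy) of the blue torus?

(-2.1, -3.1)

From the two frames, the blue torus sits at roughly (2.9, 4.8) before and (0.8, 1.7) after.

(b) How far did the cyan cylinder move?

2.7

From (8.8, 3.5) to (11.4, 4.1), the cyan cylinder covered √(2.6² + 0.6²) ≈ 2.7 units.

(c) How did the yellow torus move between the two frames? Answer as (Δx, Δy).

(-1.1, -2.0)

From the two frames, the yellow torus sits at roughly (5.2, 6.0) before and (4.1, 4.0) after.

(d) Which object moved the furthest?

the blue torus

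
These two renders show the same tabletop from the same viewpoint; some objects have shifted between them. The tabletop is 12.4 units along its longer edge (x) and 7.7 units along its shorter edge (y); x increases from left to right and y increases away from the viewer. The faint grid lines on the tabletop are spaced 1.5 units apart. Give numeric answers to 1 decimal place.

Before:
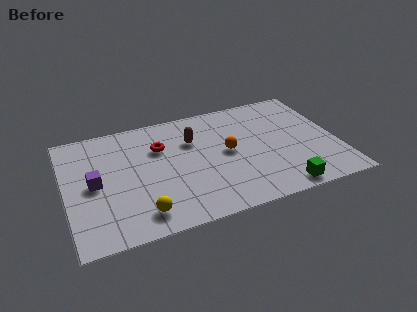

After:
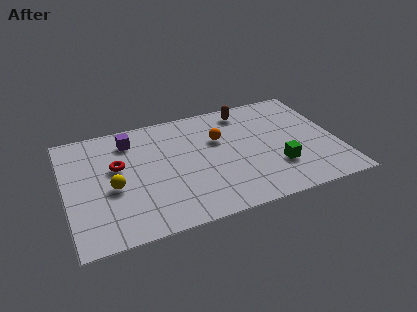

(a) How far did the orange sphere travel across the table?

1.0

The orange sphere moved from about (7.4, 4.0) to (7.1, 5.0), a distance of √(0.3² + 1.0²) ≈ 1.0.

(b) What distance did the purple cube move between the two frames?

3.0

The purple cube moved from about (1.3, 3.8) to (3.1, 6.2), a distance of √(1.8² + 2.4²) ≈ 3.0.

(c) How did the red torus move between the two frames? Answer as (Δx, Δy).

(-2.0, -0.7)

The red torus started near (4.4, 5.3) and ended near (2.4, 4.6).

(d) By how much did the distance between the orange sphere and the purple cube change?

-1.9

They were about 6.1 units apart before and 4.2 after — 1.9 units closer together.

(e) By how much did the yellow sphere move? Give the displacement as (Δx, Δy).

(-1.1, 2.0)

The yellow sphere was at about (3.2, 1.3) and moved to about (2.1, 3.3).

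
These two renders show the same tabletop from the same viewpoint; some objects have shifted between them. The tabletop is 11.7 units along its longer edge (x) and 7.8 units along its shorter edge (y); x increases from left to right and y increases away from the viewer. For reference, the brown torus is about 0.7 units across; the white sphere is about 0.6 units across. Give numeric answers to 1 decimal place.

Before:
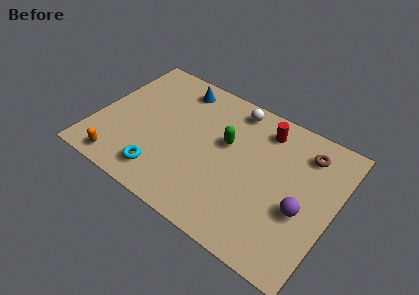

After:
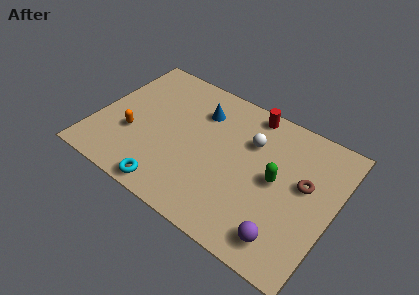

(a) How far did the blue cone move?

1.5

The blue cone moved from about (3.5, 6.6) to (4.8, 5.8), a distance of √(1.3² + 0.8²) ≈ 1.5.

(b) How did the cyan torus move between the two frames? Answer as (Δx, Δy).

(0.5, -0.6)

The cyan torus was at about (3.7, 1.4) and moved to about (4.2, 0.8).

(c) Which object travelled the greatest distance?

the green capsule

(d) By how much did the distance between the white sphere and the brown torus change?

-0.8

Before: roughly 3.7 units apart; after: 2.9. That's 0.8 units closer together.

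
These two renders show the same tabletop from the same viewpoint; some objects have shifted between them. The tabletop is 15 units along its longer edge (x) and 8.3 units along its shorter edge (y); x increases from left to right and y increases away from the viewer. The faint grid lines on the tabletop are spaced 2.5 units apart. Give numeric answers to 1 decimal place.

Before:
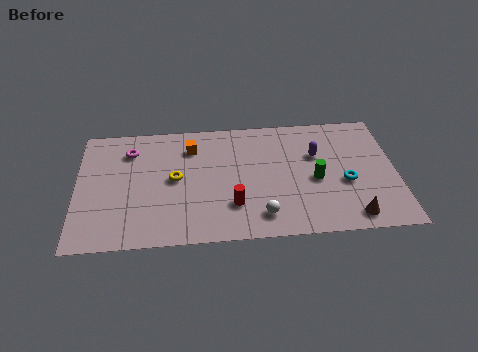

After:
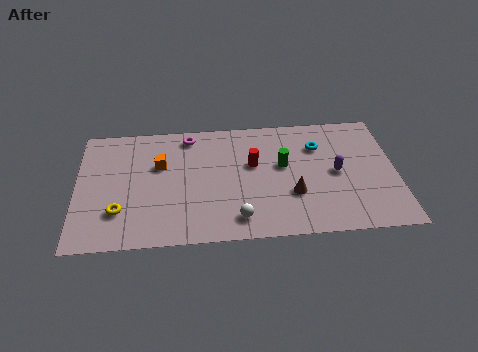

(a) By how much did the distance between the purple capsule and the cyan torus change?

-0.3

The distance was about 2.4 in the first image and 2.1 in the second, so they moved 0.3 units closer together.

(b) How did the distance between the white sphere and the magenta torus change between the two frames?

-1.6

The distance was about 7.8 in the first image and 6.2 in the second, so they moved 1.6 units closer together.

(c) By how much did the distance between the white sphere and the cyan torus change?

+1.6

Before: roughly 4.4 units apart; after: 6.0. That's 1.6 units further apart.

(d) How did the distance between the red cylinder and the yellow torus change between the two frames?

+3.5

Before: roughly 3.4 units apart; after: 6.9. That's 3.5 units further apart.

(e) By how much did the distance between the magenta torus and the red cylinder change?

-2.6

The distance was about 6.3 in the first image and 3.7 in the second, so they moved 2.6 units closer together.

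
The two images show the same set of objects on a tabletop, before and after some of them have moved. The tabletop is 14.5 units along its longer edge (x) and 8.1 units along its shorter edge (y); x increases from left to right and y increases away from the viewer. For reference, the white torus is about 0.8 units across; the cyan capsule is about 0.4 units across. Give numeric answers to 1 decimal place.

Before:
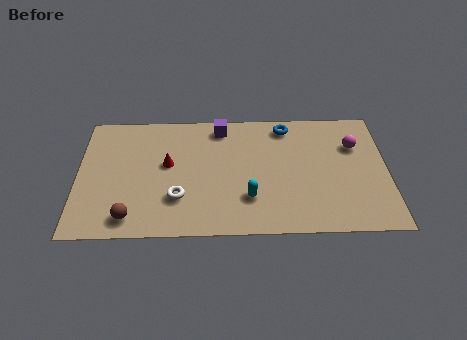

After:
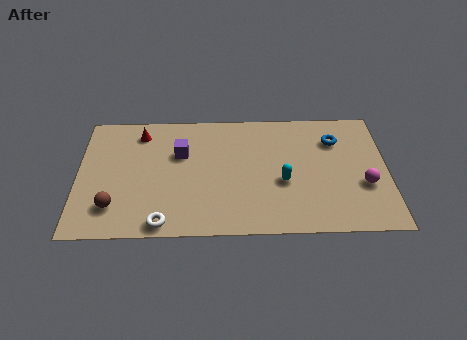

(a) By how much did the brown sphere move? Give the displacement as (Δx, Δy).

(-0.8, 0.7)

The brown sphere started near (2.5, 1.2) and ended near (1.7, 1.9).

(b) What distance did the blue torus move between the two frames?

2.5

The blue torus was near (9.8, 7.0) before and (12.1, 6.0) after, so it travelled √(2.3² + 1.0²) ≈ 2.5 units.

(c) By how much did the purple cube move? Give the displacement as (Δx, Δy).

(-1.9, -1.7)

The purple cube was at about (6.7, 7.0) and moved to about (4.8, 5.3).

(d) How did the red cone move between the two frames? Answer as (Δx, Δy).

(-1.3, 2.1)

The red cone was at about (4.2, 4.6) and moved to about (2.9, 6.7).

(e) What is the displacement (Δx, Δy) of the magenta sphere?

(0.4, -2.6)

From the two frames, the magenta sphere sits at roughly (13.0, 5.6) before and (13.4, 3.0) after.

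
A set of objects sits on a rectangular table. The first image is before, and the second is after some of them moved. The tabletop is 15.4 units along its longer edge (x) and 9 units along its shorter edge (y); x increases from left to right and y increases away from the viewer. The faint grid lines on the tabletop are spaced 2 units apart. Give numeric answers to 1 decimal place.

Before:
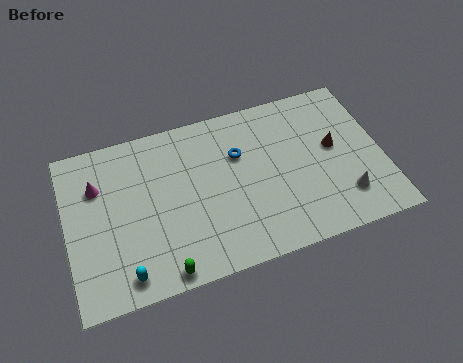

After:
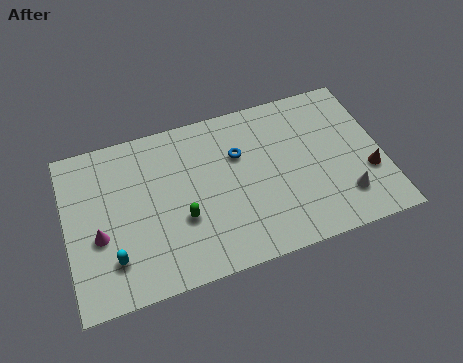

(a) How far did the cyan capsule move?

1.1

The cyan capsule moved from about (2.6, 1.2) to (2.1, 2.2), a distance of √(0.5² + 1.0²) ≈ 1.1.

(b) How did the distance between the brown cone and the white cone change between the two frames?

-1.3

Before: roughly 2.9 units apart; after: 1.6. That's 1.3 units closer together.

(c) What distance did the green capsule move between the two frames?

2.7

The green capsule moved from about (4.4, 0.8) to (5.5, 3.3), a distance of √(1.1² + 2.5²) ≈ 2.7.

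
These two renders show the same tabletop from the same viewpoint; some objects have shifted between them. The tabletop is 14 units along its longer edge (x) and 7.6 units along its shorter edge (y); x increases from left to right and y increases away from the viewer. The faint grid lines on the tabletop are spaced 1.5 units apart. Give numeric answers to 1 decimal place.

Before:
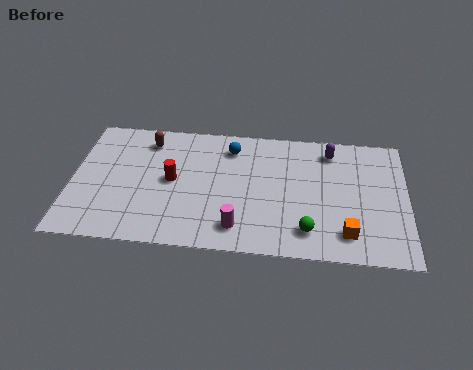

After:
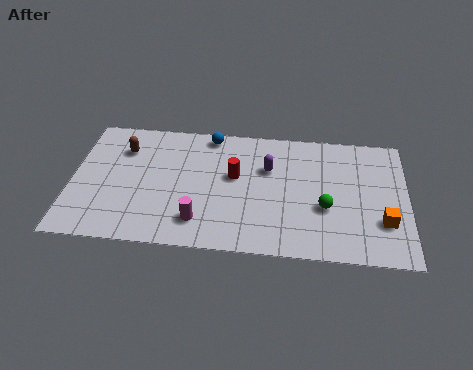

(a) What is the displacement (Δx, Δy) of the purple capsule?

(-2.6, -1.3)

The purple capsule started near (10.8, 6.3) and ended near (8.2, 5.0).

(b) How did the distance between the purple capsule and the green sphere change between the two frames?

-1.7

They were about 4.9 units apart before and 3.2 after — 1.7 units closer together.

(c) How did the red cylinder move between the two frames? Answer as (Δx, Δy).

(2.6, 0.5)

From the two frames, the red cylinder sits at roughly (4.2, 3.9) before and (6.8, 4.4) after.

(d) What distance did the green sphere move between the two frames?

1.6

The green sphere was near (9.9, 1.5) before and (10.6, 2.9) after, so it travelled √(0.7² + 1.4²) ≈ 1.6 units.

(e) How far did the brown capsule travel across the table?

1.2

The brown capsule was near (3.1, 6.2) before and (2.1, 5.6) after, so it travelled √(1.0² + 0.6²) ≈ 1.2 units.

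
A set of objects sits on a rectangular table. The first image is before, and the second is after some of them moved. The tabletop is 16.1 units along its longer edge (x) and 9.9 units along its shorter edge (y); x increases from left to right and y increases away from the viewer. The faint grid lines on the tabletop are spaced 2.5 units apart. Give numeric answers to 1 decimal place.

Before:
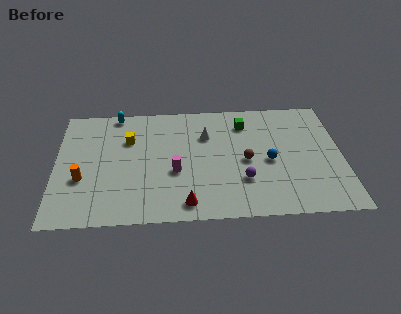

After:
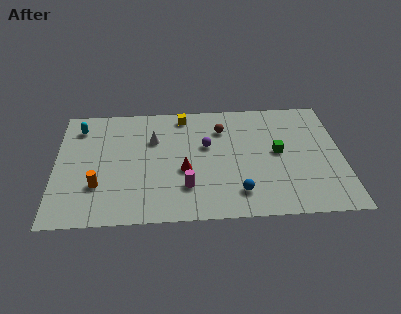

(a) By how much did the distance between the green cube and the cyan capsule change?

+4.1

The distance was about 7.4 in the first image and 11.5 in the second, so they moved 4.1 units further apart.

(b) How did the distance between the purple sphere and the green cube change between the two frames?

-0.7

Before: roughly 4.8 units apart; after: 4.1. That's 0.7 units closer together.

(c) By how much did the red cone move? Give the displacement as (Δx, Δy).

(-0.1, 2.7)

The red cone was at about (7.3, 1.3) and moved to about (7.2, 4.0).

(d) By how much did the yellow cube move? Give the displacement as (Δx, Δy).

(3.1, 1.9)

The yellow cube was at about (4.1, 6.8) and moved to about (7.2, 8.7).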